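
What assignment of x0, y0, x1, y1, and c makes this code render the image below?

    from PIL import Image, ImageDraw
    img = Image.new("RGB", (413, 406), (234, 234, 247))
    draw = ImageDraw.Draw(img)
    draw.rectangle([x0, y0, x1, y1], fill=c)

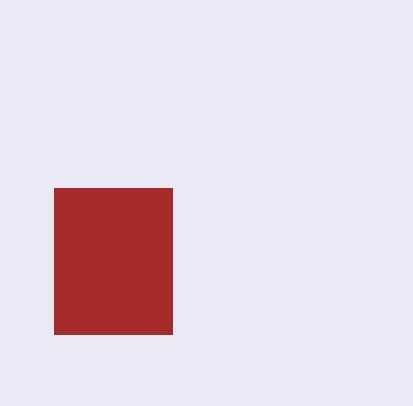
x0 = 54, y0 = 188, x1 = 172, y1 = 334, c = 'brown'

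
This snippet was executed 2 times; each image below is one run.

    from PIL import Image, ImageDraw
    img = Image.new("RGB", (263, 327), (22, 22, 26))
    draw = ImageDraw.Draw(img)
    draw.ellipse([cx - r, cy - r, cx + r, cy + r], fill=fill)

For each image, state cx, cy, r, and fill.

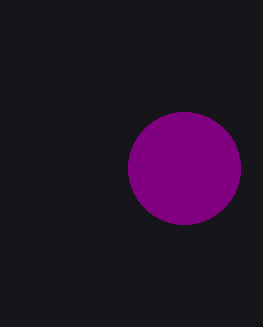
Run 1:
cx = 184
cy = 168
r = 56
fill = 'purple'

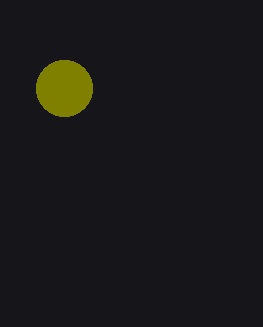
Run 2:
cx = 64; cy = 88; r = 28; fill = 'olive'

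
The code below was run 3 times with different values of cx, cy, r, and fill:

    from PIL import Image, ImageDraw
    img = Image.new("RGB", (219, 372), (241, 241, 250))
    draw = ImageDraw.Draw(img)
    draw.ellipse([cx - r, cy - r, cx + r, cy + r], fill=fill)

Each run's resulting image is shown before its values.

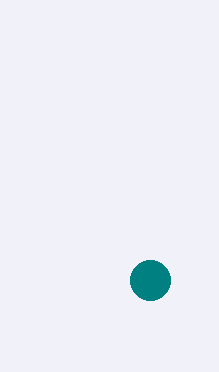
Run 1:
cx = 150, cy = 280, r = 20, fill = 'teal'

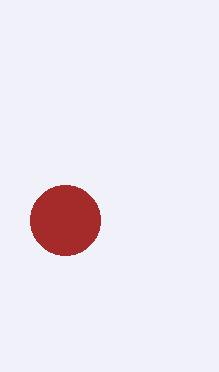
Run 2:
cx = 65, cy = 220, r = 35, fill = 'brown'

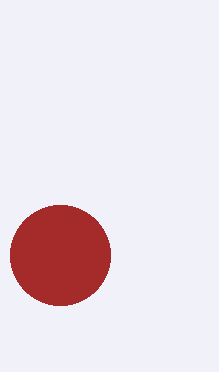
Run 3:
cx = 60; cy = 255; r = 50; fill = 'brown'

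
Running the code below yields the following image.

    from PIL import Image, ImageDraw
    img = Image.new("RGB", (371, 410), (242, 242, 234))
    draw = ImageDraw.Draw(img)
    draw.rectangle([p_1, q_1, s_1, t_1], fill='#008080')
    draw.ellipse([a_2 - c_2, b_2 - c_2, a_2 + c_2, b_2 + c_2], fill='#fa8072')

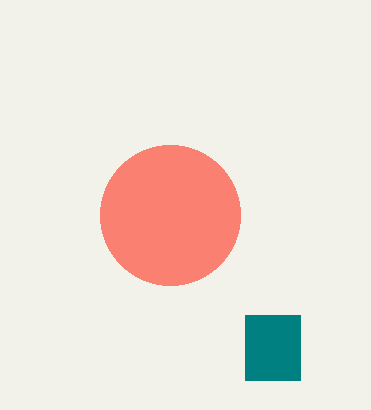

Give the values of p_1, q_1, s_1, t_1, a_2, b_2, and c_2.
p_1 = 245, q_1 = 315, s_1 = 300, t_1 = 380, a_2 = 170, b_2 = 215, c_2 = 70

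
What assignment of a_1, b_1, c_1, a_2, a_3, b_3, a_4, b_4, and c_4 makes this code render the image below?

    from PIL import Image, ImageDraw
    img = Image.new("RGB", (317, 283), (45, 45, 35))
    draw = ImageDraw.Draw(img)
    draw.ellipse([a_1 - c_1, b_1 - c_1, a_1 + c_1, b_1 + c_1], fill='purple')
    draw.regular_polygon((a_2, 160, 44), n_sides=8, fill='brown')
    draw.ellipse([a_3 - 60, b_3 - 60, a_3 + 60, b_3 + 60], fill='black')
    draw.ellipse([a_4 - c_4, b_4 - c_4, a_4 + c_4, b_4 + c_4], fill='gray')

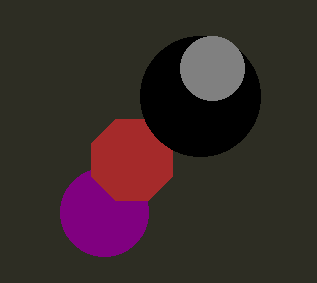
a_1 = 104
b_1 = 212
c_1 = 44
a_2 = 132
a_3 = 200
b_3 = 96
a_4 = 212
b_4 = 68
c_4 = 32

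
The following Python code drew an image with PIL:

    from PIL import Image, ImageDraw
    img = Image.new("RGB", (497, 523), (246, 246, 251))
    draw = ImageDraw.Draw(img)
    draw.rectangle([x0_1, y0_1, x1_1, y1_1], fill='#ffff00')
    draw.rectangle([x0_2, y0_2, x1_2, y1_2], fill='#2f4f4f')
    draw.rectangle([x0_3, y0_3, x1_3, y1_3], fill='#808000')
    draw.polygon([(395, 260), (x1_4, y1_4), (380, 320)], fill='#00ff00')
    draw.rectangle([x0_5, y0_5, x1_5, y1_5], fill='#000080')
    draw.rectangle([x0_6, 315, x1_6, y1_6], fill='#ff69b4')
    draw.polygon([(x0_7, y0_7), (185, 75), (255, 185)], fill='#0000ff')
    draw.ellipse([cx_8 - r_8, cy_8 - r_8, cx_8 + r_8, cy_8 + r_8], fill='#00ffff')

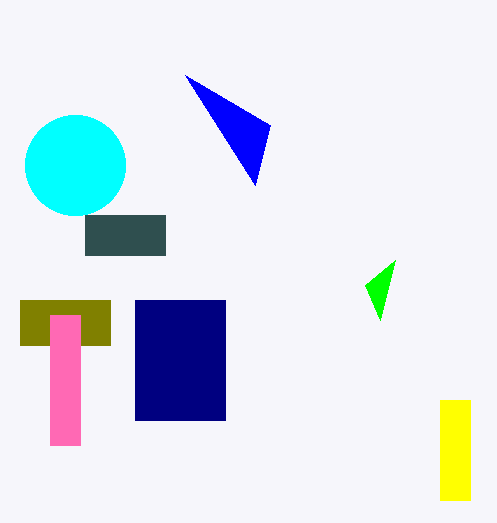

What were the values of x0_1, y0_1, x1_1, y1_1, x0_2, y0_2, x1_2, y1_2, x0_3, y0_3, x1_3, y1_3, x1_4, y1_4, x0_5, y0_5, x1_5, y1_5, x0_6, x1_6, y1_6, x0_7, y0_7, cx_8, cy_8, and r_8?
x0_1 = 440; y0_1 = 400; x1_1 = 470; y1_1 = 500; x0_2 = 85; y0_2 = 215; x1_2 = 165; y1_2 = 255; x0_3 = 20; y0_3 = 300; x1_3 = 110; y1_3 = 345; x1_4 = 365; y1_4 = 285; x0_5 = 135; y0_5 = 300; x1_5 = 225; y1_5 = 420; x0_6 = 50; x1_6 = 80; y1_6 = 445; x0_7 = 270; y0_7 = 125; cx_8 = 75; cy_8 = 165; r_8 = 50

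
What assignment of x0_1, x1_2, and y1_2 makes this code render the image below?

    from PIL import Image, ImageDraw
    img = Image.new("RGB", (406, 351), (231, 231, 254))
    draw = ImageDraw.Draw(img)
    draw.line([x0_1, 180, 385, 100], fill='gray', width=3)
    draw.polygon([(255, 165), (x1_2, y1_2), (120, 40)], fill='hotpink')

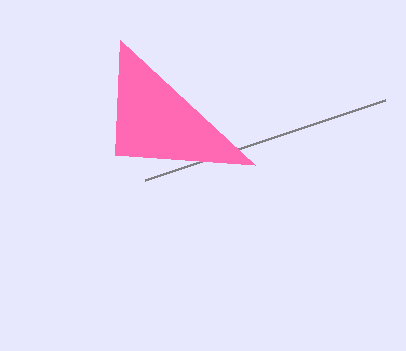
x0_1 = 145, x1_2 = 115, y1_2 = 155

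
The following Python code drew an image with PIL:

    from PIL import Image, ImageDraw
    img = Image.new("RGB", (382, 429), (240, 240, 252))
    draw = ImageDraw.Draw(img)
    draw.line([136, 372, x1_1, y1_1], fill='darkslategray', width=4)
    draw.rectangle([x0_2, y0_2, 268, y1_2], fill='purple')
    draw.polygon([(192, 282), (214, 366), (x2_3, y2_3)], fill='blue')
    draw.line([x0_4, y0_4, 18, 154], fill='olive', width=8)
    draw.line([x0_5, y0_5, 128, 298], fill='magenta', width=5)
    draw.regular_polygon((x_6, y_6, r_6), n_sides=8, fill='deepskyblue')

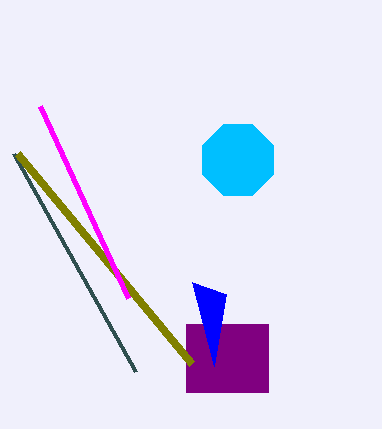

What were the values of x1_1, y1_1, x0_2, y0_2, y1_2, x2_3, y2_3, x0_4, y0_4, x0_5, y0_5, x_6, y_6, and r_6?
x1_1 = 14, y1_1 = 154, x0_2 = 186, y0_2 = 324, y1_2 = 392, x2_3 = 226, y2_3 = 294, x0_4 = 192, y0_4 = 364, x0_5 = 40, y0_5 = 106, x_6 = 238, y_6 = 160, r_6 = 38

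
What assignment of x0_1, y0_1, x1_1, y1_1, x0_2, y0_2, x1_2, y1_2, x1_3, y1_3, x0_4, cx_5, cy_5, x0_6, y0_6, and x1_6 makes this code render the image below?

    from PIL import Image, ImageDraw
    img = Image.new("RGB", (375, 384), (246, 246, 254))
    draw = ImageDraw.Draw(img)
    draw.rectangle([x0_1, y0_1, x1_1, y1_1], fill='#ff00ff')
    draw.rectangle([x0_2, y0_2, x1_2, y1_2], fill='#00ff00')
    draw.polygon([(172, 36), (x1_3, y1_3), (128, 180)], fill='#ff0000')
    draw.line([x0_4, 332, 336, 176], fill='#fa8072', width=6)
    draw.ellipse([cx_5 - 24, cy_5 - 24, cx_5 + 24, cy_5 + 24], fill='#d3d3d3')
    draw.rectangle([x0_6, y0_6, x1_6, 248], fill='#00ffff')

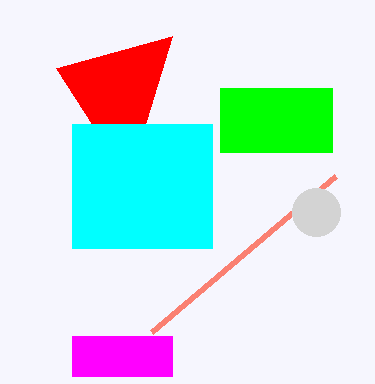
x0_1 = 72, y0_1 = 336, x1_1 = 172, y1_1 = 376, x0_2 = 220, y0_2 = 88, x1_2 = 332, y1_2 = 152, x1_3 = 56, y1_3 = 68, x0_4 = 152, cx_5 = 316, cy_5 = 212, x0_6 = 72, y0_6 = 124, x1_6 = 212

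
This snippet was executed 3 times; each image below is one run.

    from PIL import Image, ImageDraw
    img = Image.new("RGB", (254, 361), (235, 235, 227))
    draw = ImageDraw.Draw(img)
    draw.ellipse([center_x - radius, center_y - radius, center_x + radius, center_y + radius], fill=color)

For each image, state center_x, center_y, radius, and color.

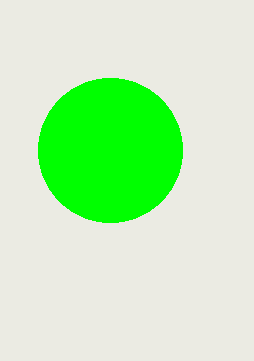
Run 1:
center_x = 110, center_y = 150, radius = 72, color = 'lime'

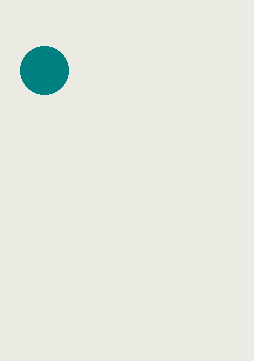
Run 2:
center_x = 44
center_y = 70
radius = 24
color = 'teal'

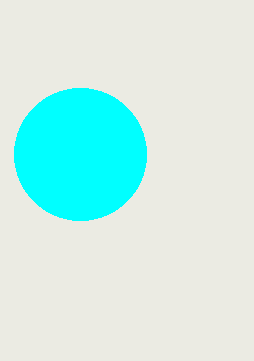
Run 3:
center_x = 80; center_y = 154; radius = 66; color = 'cyan'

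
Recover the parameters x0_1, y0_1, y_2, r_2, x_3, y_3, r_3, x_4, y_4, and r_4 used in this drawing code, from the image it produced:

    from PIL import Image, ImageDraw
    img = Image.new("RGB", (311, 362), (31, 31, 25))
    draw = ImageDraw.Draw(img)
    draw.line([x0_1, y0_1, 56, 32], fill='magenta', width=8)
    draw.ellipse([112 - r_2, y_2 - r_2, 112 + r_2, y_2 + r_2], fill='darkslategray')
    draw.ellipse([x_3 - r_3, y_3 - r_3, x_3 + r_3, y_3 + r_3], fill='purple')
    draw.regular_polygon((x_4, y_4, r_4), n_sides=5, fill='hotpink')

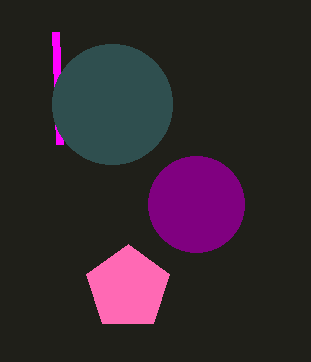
x0_1 = 60; y0_1 = 144; y_2 = 104; r_2 = 60; x_3 = 196; y_3 = 204; r_3 = 48; x_4 = 128; y_4 = 288; r_4 = 44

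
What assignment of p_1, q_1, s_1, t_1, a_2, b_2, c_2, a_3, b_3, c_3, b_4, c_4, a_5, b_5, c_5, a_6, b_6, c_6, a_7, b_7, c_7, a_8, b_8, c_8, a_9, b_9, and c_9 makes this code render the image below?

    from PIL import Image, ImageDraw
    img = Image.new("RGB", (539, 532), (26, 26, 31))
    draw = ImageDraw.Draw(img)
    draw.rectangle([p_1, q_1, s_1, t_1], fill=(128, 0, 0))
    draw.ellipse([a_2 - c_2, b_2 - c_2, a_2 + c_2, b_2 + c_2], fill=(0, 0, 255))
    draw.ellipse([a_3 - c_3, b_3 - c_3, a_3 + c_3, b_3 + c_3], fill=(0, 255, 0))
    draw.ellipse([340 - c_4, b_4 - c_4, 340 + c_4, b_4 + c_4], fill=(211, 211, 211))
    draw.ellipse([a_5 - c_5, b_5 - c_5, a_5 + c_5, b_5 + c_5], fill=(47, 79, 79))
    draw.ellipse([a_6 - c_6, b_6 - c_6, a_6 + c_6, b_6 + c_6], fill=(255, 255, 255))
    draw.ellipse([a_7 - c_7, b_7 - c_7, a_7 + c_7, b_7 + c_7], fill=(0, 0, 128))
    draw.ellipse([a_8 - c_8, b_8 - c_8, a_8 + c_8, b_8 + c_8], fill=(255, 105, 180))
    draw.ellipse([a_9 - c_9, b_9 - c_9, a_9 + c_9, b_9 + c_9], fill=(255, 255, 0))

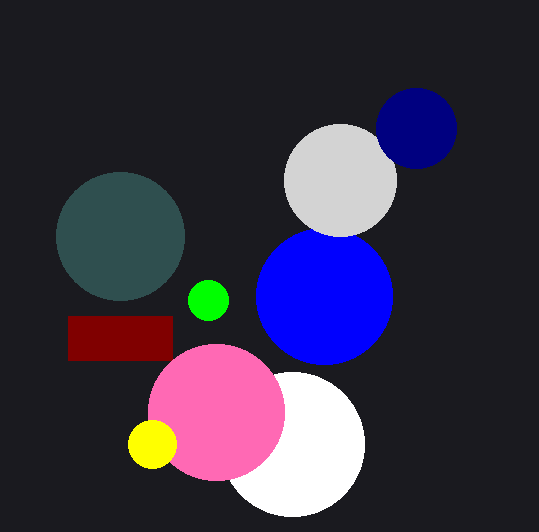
p_1 = 68, q_1 = 316, s_1 = 172, t_1 = 360, a_2 = 324, b_2 = 296, c_2 = 68, a_3 = 208, b_3 = 300, c_3 = 20, b_4 = 180, c_4 = 56, a_5 = 120, b_5 = 236, c_5 = 64, a_6 = 292, b_6 = 444, c_6 = 72, a_7 = 416, b_7 = 128, c_7 = 40, a_8 = 216, b_8 = 412, c_8 = 68, a_9 = 152, b_9 = 444, c_9 = 24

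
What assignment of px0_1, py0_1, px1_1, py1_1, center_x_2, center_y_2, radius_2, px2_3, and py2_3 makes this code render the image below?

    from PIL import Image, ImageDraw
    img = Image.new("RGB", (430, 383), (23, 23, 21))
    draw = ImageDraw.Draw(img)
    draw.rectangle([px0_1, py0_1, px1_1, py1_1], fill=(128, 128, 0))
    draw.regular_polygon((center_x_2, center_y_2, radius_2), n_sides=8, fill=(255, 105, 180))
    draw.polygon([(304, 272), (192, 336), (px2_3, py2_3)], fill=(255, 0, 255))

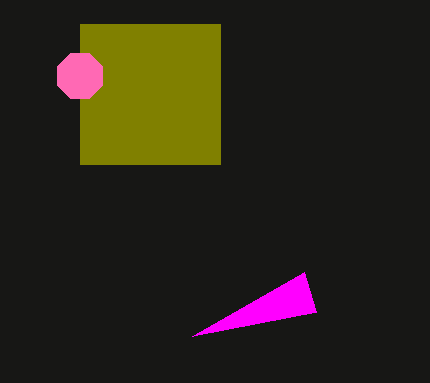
px0_1 = 80
py0_1 = 24
px1_1 = 220
py1_1 = 164
center_x_2 = 80
center_y_2 = 76
radius_2 = 24
px2_3 = 316
py2_3 = 312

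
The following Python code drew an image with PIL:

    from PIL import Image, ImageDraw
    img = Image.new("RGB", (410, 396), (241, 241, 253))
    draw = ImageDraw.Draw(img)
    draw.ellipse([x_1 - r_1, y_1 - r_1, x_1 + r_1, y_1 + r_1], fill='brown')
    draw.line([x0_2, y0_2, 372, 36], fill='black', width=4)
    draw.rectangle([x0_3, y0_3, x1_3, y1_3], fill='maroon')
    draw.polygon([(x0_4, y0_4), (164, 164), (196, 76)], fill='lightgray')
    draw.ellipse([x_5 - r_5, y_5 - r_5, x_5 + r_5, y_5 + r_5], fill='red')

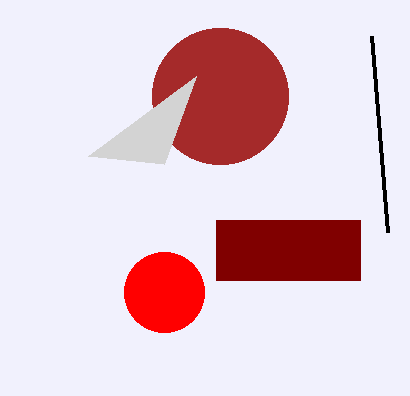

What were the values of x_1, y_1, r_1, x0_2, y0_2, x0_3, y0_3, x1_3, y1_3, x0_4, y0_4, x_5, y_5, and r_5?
x_1 = 220, y_1 = 96, r_1 = 68, x0_2 = 388, y0_2 = 232, x0_3 = 216, y0_3 = 220, x1_3 = 360, y1_3 = 280, x0_4 = 88, y0_4 = 156, x_5 = 164, y_5 = 292, r_5 = 40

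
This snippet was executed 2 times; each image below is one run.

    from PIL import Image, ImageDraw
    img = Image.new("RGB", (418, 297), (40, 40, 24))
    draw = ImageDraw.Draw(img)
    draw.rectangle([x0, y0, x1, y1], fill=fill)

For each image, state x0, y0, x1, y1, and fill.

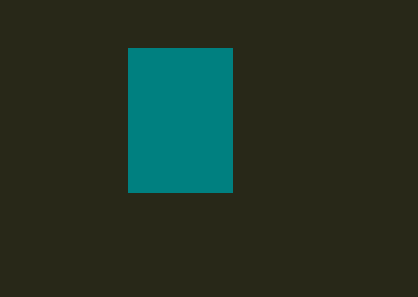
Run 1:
x0 = 128, y0 = 48, x1 = 232, y1 = 192, fill = 'teal'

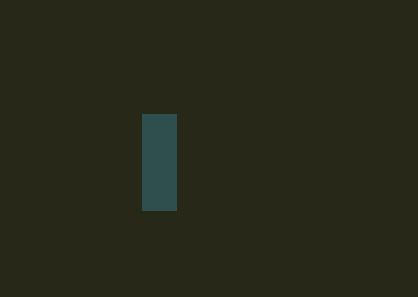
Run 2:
x0 = 142, y0 = 114, x1 = 176, y1 = 210, fill = 'darkslategray'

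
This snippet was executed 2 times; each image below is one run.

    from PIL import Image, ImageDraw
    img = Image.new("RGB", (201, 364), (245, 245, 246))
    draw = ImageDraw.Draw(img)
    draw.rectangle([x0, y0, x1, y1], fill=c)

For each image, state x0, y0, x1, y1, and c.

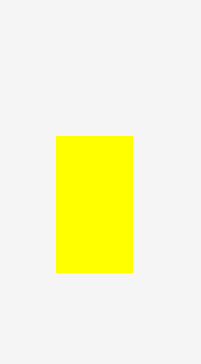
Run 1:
x0 = 56; y0 = 136; x1 = 132; y1 = 272; c = 'yellow'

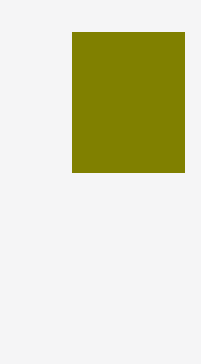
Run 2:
x0 = 72, y0 = 32, x1 = 184, y1 = 172, c = 'olive'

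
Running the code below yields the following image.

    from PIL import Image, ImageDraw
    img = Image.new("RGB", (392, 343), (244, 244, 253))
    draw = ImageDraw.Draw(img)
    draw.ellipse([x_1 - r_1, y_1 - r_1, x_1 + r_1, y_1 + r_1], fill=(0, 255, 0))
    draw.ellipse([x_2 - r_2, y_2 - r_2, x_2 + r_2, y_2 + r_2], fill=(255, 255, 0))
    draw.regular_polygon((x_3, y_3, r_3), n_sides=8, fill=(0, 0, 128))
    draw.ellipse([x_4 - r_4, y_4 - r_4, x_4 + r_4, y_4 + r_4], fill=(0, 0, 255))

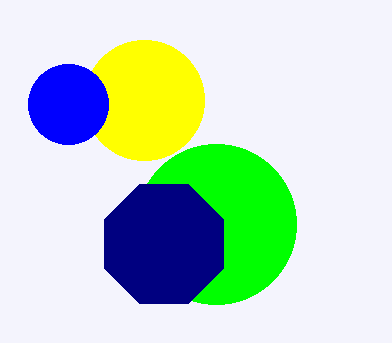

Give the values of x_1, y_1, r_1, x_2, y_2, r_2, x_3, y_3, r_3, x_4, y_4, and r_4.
x_1 = 216; y_1 = 224; r_1 = 80; x_2 = 144; y_2 = 100; r_2 = 60; x_3 = 164; y_3 = 244; r_3 = 64; x_4 = 68; y_4 = 104; r_4 = 40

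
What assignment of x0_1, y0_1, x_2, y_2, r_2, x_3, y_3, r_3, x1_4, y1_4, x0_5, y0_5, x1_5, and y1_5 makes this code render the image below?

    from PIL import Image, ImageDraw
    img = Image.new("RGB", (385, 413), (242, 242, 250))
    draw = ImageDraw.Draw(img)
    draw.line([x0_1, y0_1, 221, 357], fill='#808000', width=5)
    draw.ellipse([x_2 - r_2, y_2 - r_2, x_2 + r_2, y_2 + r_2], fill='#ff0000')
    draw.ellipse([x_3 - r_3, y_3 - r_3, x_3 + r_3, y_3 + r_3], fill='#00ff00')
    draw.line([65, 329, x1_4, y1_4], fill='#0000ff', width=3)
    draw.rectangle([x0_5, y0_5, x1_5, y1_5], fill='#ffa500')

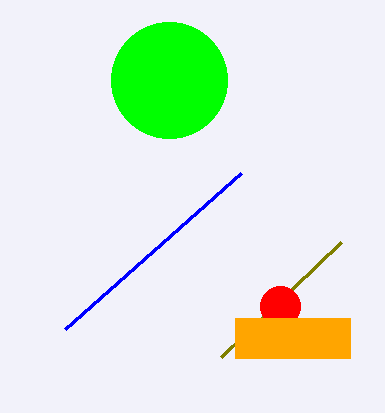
x0_1 = 341
y0_1 = 242
x_2 = 280
y_2 = 306
r_2 = 20
x_3 = 169
y_3 = 80
r_3 = 58
x1_4 = 241
y1_4 = 173
x0_5 = 235
y0_5 = 318
x1_5 = 350
y1_5 = 358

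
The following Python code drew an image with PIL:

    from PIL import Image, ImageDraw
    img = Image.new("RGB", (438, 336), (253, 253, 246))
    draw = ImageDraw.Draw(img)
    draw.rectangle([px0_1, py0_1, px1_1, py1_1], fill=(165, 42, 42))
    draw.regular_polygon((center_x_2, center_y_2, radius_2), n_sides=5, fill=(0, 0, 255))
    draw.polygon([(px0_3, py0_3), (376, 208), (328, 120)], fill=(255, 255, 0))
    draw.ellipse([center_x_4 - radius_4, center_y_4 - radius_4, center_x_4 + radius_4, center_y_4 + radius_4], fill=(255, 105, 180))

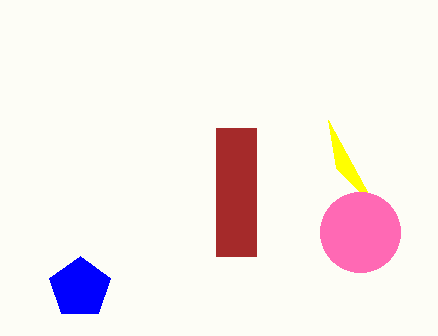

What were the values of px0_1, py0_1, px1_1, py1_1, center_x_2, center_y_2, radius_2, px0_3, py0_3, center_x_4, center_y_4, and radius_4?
px0_1 = 216, py0_1 = 128, px1_1 = 256, py1_1 = 256, center_x_2 = 80, center_y_2 = 288, radius_2 = 32, px0_3 = 336, py0_3 = 168, center_x_4 = 360, center_y_4 = 232, radius_4 = 40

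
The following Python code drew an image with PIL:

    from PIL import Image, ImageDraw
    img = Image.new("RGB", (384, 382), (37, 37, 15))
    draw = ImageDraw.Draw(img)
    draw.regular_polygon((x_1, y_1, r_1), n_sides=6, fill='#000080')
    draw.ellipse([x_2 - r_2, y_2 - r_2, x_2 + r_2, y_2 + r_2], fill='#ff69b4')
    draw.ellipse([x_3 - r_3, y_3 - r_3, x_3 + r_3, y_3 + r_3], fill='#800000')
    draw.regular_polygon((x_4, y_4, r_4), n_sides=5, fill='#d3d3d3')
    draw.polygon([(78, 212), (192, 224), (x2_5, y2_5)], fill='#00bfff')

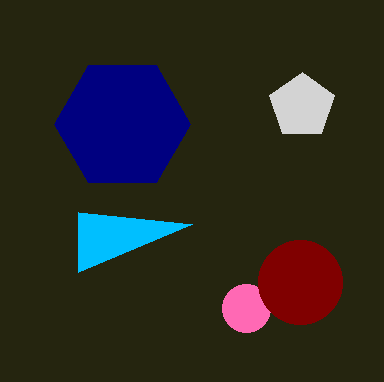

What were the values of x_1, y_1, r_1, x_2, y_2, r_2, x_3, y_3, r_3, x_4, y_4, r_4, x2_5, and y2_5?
x_1 = 122, y_1 = 124, r_1 = 68, x_2 = 246, y_2 = 308, r_2 = 24, x_3 = 300, y_3 = 282, r_3 = 42, x_4 = 302, y_4 = 106, r_4 = 34, x2_5 = 78, y2_5 = 272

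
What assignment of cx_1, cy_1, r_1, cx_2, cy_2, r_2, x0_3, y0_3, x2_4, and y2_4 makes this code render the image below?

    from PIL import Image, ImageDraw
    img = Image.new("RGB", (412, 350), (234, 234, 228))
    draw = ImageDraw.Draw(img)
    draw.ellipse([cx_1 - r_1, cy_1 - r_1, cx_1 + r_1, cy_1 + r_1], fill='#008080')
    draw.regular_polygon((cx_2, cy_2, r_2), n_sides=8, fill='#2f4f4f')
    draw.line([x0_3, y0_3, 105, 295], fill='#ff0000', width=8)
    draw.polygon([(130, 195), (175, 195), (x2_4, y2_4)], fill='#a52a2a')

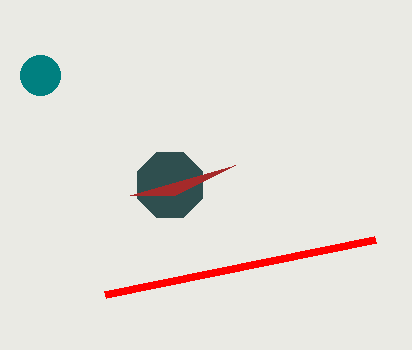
cx_1 = 40; cy_1 = 75; r_1 = 20; cx_2 = 170; cy_2 = 185; r_2 = 35; x0_3 = 375; y0_3 = 240; x2_4 = 235; y2_4 = 165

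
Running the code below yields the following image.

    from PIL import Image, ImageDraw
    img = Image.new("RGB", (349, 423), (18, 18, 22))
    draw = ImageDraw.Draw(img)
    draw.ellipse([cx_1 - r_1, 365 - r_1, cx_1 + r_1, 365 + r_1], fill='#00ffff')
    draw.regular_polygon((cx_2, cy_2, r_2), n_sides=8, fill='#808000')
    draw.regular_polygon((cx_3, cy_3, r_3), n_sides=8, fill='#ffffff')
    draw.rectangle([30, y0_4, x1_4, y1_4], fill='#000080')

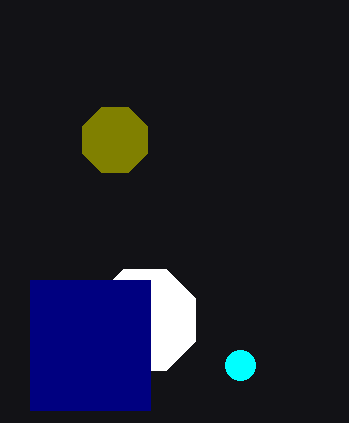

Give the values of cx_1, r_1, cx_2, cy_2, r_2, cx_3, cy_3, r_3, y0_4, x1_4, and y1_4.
cx_1 = 240, r_1 = 15, cx_2 = 115, cy_2 = 140, r_2 = 35, cx_3 = 145, cy_3 = 320, r_3 = 55, y0_4 = 280, x1_4 = 150, y1_4 = 410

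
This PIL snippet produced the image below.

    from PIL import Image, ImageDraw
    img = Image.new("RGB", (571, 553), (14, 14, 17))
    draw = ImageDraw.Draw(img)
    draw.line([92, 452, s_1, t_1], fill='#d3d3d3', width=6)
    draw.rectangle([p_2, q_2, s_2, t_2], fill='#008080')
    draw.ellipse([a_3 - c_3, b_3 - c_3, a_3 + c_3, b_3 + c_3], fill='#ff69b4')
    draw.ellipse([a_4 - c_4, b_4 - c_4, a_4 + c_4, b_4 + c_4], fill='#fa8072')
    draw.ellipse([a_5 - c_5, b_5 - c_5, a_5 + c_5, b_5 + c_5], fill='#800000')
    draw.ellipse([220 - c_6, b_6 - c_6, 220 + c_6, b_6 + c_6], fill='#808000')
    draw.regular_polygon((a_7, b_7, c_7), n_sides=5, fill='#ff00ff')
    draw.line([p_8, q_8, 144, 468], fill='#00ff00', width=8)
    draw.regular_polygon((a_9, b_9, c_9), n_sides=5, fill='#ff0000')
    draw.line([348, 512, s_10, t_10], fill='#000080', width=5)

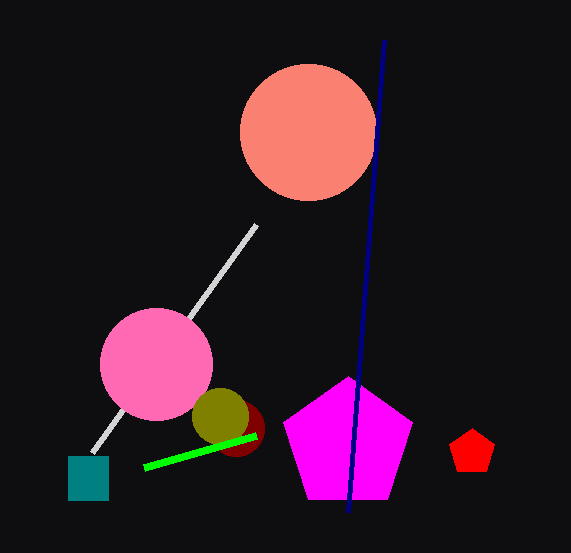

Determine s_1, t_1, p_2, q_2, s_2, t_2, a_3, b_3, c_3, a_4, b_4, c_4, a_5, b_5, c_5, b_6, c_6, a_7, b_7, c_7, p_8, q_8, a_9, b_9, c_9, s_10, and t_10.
s_1 = 256
t_1 = 224
p_2 = 68
q_2 = 456
s_2 = 108
t_2 = 500
a_3 = 156
b_3 = 364
c_3 = 56
a_4 = 308
b_4 = 132
c_4 = 68
a_5 = 236
b_5 = 428
c_5 = 28
b_6 = 416
c_6 = 28
a_7 = 348
b_7 = 444
c_7 = 68
p_8 = 256
q_8 = 436
a_9 = 472
b_9 = 452
c_9 = 24
s_10 = 384
t_10 = 40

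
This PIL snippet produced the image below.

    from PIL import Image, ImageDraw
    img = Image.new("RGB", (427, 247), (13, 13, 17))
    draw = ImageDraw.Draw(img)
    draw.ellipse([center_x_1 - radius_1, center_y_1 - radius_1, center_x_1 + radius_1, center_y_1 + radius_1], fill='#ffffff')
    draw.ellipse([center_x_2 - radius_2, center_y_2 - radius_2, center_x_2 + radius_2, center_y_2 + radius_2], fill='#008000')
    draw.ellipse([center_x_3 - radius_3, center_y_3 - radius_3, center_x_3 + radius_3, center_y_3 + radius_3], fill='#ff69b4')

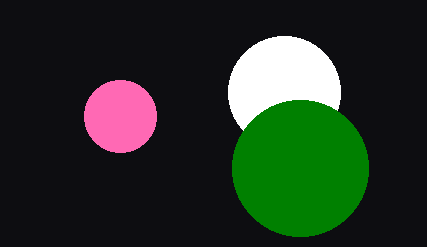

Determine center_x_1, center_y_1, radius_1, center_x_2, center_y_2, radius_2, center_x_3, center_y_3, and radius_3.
center_x_1 = 284
center_y_1 = 92
radius_1 = 56
center_x_2 = 300
center_y_2 = 168
radius_2 = 68
center_x_3 = 120
center_y_3 = 116
radius_3 = 36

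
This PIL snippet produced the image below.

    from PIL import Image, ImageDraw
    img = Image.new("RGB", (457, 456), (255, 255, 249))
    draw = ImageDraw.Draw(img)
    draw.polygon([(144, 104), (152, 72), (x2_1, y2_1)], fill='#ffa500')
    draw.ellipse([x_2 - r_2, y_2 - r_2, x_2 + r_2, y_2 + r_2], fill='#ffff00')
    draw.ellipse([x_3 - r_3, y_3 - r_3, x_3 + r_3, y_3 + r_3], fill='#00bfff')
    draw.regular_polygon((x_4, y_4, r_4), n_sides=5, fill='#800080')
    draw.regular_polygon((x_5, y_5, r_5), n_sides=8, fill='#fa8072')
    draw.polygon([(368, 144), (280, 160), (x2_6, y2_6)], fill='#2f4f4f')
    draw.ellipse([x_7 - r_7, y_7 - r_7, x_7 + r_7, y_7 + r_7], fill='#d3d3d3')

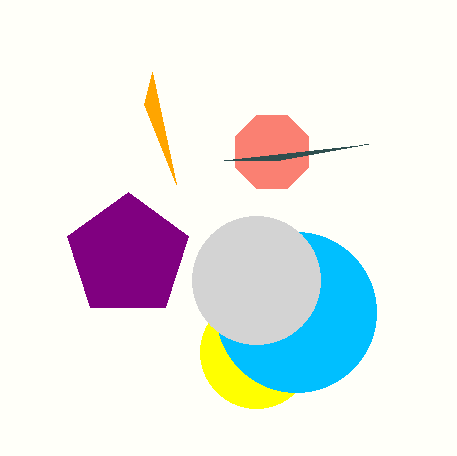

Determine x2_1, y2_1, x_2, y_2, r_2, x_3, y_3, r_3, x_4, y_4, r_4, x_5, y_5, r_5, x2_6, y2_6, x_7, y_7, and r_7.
x2_1 = 176, y2_1 = 184, x_2 = 256, y_2 = 352, r_2 = 56, x_3 = 296, y_3 = 312, r_3 = 80, x_4 = 128, y_4 = 256, r_4 = 64, x_5 = 272, y_5 = 152, r_5 = 40, x2_6 = 224, y2_6 = 160, x_7 = 256, y_7 = 280, r_7 = 64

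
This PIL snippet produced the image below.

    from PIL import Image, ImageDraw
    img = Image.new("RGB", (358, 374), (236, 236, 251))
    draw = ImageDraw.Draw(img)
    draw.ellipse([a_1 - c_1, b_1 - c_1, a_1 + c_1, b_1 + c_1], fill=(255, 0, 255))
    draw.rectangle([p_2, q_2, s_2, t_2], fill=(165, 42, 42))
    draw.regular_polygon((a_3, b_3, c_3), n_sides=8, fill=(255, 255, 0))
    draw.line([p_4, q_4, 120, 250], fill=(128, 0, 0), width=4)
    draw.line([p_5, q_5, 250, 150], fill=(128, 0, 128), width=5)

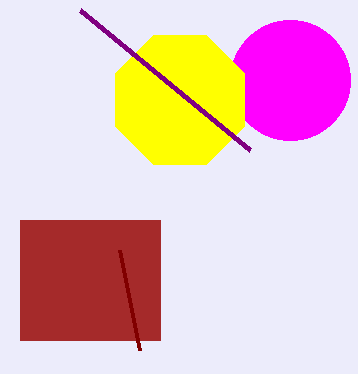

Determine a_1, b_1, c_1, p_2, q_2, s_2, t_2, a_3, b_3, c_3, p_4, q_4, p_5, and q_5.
a_1 = 290
b_1 = 80
c_1 = 60
p_2 = 20
q_2 = 220
s_2 = 160
t_2 = 340
a_3 = 180
b_3 = 100
c_3 = 70
p_4 = 140
q_4 = 350
p_5 = 80
q_5 = 10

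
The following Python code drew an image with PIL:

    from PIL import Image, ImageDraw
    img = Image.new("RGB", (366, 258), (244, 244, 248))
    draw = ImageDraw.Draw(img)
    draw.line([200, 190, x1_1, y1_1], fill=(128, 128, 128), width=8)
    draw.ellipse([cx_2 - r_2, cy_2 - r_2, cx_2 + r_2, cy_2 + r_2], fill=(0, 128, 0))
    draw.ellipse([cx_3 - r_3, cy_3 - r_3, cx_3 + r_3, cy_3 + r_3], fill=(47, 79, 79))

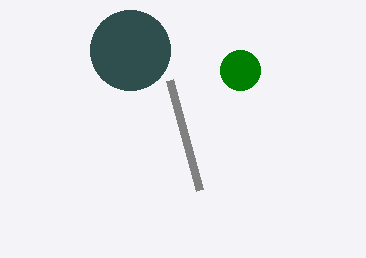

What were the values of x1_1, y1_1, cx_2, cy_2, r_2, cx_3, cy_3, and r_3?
x1_1 = 170
y1_1 = 80
cx_2 = 240
cy_2 = 70
r_2 = 20
cx_3 = 130
cy_3 = 50
r_3 = 40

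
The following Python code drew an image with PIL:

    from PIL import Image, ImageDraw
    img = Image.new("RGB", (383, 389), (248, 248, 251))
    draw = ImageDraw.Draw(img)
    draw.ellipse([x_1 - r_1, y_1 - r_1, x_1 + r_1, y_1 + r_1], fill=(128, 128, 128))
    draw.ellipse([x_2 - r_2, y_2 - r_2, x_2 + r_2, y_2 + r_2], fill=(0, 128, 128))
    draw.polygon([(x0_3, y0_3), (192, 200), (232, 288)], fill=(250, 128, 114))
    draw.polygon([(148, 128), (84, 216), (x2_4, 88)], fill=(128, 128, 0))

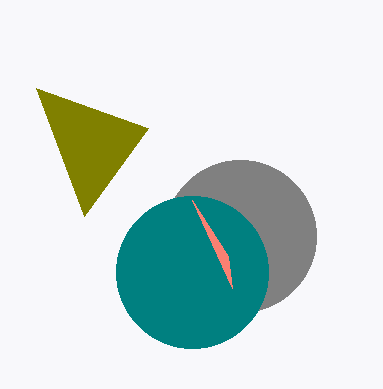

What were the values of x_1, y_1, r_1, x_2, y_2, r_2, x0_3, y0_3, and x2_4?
x_1 = 240, y_1 = 236, r_1 = 76, x_2 = 192, y_2 = 272, r_2 = 76, x0_3 = 228, y0_3 = 256, x2_4 = 36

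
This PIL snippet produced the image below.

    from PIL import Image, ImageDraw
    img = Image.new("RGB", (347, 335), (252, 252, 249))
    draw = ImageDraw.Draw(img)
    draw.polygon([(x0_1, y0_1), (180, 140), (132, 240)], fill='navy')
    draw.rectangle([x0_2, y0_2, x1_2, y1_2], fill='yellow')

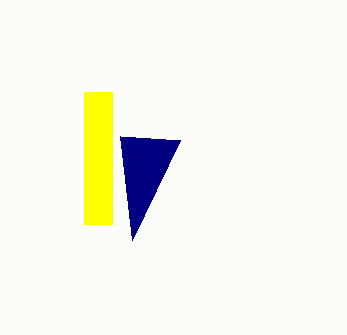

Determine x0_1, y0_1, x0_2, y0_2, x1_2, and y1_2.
x0_1 = 120, y0_1 = 136, x0_2 = 84, y0_2 = 92, x1_2 = 112, y1_2 = 224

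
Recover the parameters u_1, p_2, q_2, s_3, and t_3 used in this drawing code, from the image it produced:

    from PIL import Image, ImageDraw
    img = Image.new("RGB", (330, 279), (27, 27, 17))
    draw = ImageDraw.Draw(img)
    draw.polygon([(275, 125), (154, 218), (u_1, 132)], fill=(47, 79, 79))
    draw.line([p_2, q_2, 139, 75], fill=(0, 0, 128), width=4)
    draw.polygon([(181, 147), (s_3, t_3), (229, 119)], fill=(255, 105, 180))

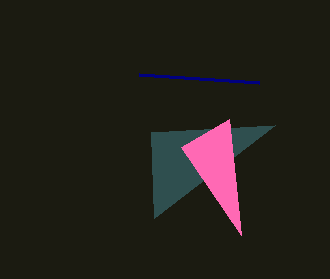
u_1 = 151, p_2 = 259, q_2 = 83, s_3 = 241, t_3 = 235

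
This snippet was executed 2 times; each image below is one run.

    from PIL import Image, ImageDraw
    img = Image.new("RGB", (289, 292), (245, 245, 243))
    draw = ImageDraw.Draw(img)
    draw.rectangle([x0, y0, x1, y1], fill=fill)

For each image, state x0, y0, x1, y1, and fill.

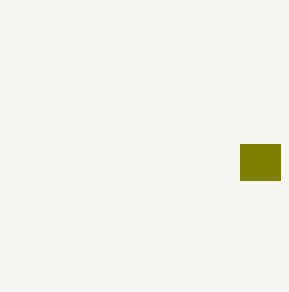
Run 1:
x0 = 240
y0 = 144
x1 = 280
y1 = 180
fill = 'olive'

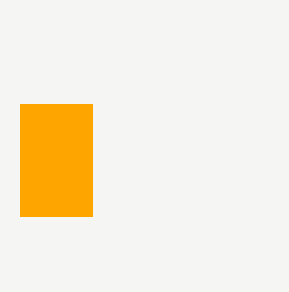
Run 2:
x0 = 20; y0 = 104; x1 = 92; y1 = 216; fill = 'orange'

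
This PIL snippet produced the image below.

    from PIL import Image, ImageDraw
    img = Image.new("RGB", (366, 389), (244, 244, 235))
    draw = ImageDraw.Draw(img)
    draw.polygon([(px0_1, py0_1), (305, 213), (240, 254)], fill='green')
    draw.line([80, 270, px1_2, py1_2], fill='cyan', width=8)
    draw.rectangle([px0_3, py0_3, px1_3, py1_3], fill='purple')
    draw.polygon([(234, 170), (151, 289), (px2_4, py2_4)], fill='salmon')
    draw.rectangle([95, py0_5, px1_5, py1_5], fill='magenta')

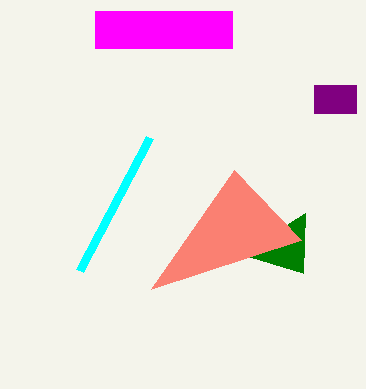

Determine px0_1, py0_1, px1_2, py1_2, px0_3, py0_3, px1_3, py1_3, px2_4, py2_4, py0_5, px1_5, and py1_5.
px0_1 = 303
py0_1 = 273
px1_2 = 150
py1_2 = 137
px0_3 = 314
py0_3 = 85
px1_3 = 356
py1_3 = 113
px2_4 = 301
py2_4 = 240
py0_5 = 11
px1_5 = 232
py1_5 = 48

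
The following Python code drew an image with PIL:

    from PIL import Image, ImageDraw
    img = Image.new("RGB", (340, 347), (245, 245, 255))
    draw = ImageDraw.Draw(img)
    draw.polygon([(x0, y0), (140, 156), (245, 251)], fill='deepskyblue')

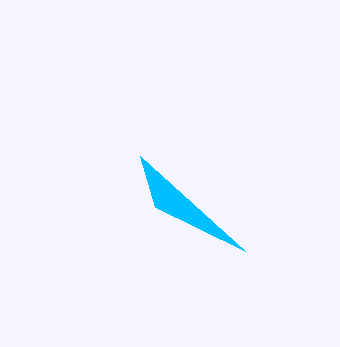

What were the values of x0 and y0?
x0 = 155
y0 = 207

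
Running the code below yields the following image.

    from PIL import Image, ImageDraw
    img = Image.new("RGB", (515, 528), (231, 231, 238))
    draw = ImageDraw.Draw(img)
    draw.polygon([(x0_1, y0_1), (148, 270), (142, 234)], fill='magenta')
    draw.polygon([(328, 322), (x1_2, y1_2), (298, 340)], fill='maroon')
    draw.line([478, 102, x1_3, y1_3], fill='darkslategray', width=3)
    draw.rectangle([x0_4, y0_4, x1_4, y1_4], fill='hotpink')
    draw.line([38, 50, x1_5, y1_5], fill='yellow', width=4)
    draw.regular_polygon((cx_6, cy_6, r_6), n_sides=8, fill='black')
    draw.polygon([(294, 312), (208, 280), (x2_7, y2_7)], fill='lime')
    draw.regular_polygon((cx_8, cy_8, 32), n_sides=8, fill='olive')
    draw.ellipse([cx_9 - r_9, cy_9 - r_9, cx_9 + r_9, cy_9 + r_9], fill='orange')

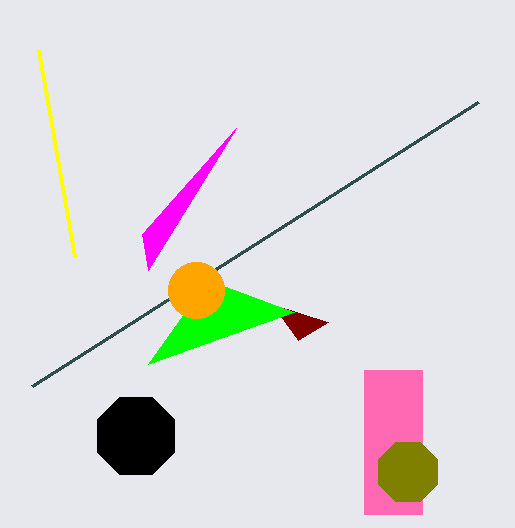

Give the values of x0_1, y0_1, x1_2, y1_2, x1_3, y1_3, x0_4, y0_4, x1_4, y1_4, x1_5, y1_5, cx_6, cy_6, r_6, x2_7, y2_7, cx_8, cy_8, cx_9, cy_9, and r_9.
x0_1 = 236; y0_1 = 128; x1_2 = 272; y1_2 = 304; x1_3 = 32; y1_3 = 386; x0_4 = 364; y0_4 = 370; x1_4 = 422; y1_4 = 514; x1_5 = 74; y1_5 = 256; cx_6 = 136; cy_6 = 436; r_6 = 42; x2_7 = 148; y2_7 = 364; cx_8 = 408; cy_8 = 472; cx_9 = 196; cy_9 = 290; r_9 = 28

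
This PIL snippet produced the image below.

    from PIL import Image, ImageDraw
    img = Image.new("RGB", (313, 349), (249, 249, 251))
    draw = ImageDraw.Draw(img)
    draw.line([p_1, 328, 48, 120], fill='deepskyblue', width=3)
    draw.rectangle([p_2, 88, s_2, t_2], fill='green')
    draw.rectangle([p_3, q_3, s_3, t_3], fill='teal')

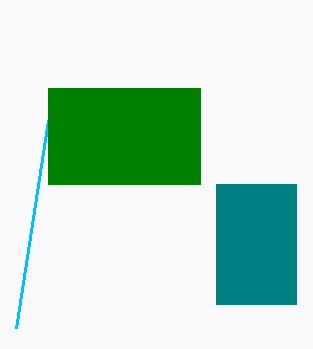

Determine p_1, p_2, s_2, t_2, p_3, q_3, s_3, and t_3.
p_1 = 16, p_2 = 48, s_2 = 200, t_2 = 184, p_3 = 216, q_3 = 184, s_3 = 296, t_3 = 304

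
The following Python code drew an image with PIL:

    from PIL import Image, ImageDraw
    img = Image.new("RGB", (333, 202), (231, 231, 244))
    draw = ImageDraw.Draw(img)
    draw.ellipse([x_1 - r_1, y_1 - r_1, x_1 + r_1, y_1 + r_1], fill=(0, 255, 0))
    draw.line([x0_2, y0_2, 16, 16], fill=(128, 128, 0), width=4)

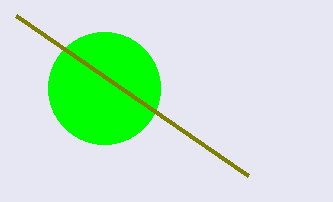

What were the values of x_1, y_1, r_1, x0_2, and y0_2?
x_1 = 104
y_1 = 88
r_1 = 56
x0_2 = 248
y0_2 = 176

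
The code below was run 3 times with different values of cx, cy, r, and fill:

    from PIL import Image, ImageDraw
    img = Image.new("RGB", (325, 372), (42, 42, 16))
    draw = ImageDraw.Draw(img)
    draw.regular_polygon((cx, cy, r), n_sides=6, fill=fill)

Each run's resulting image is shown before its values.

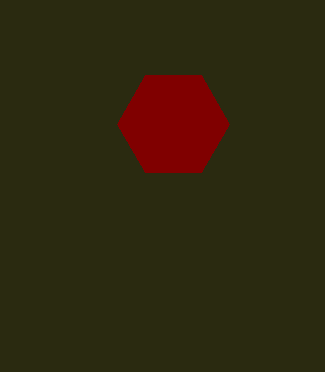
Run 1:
cx = 173; cy = 124; r = 56; fill = 'maroon'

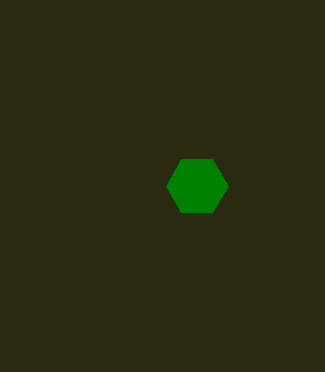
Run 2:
cx = 197
cy = 186
r = 31
fill = 'green'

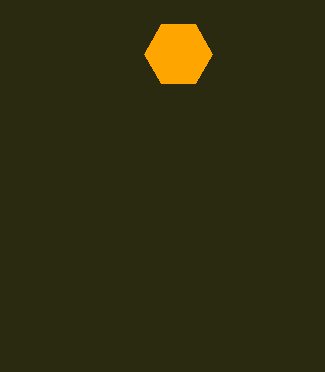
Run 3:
cx = 178
cy = 54
r = 34
fill = 'orange'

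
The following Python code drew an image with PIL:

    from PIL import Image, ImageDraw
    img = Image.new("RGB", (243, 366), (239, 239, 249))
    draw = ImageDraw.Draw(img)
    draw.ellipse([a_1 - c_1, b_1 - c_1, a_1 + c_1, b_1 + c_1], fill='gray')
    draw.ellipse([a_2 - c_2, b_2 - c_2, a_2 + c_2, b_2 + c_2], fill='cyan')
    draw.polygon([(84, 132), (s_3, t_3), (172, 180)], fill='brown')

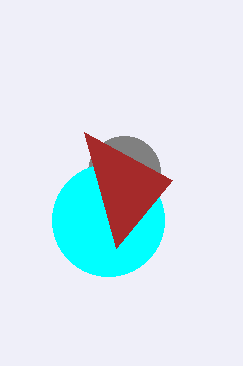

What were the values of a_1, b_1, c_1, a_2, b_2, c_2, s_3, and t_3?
a_1 = 124; b_1 = 172; c_1 = 36; a_2 = 108; b_2 = 220; c_2 = 56; s_3 = 116; t_3 = 248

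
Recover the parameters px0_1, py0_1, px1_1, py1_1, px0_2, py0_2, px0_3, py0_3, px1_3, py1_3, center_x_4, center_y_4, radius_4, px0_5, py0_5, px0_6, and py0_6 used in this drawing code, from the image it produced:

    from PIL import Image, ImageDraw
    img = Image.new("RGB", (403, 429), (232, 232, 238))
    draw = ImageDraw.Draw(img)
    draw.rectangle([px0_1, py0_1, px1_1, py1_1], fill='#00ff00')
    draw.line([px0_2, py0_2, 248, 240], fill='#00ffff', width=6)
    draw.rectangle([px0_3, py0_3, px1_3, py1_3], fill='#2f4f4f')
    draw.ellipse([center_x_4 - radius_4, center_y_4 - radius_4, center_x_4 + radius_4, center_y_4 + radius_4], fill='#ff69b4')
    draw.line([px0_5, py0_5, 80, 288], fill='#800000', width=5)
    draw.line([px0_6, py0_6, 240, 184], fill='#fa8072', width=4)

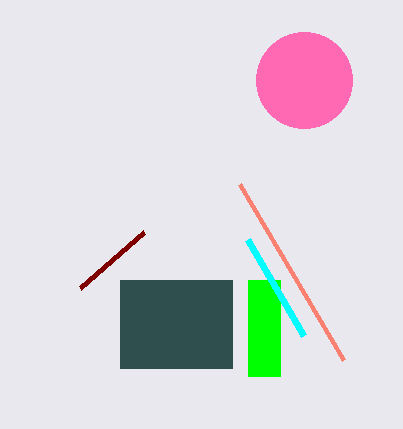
px0_1 = 248; py0_1 = 280; px1_1 = 280; py1_1 = 376; px0_2 = 304; py0_2 = 336; px0_3 = 120; py0_3 = 280; px1_3 = 232; py1_3 = 368; center_x_4 = 304; center_y_4 = 80; radius_4 = 48; px0_5 = 144; py0_5 = 232; px0_6 = 344; py0_6 = 360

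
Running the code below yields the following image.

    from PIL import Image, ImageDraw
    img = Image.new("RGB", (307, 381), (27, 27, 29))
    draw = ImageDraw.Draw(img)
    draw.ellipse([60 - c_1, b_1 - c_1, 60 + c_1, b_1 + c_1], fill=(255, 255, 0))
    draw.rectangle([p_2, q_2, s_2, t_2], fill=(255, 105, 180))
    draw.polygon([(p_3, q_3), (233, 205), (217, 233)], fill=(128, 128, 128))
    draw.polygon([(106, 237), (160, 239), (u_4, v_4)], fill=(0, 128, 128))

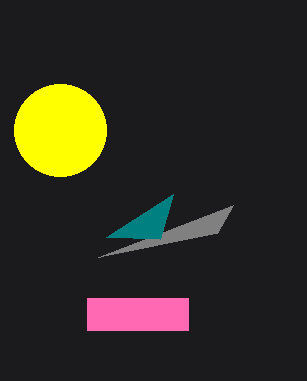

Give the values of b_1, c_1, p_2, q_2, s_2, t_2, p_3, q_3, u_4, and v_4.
b_1 = 130
c_1 = 46
p_2 = 87
q_2 = 298
s_2 = 188
t_2 = 330
p_3 = 98
q_3 = 257
u_4 = 173
v_4 = 194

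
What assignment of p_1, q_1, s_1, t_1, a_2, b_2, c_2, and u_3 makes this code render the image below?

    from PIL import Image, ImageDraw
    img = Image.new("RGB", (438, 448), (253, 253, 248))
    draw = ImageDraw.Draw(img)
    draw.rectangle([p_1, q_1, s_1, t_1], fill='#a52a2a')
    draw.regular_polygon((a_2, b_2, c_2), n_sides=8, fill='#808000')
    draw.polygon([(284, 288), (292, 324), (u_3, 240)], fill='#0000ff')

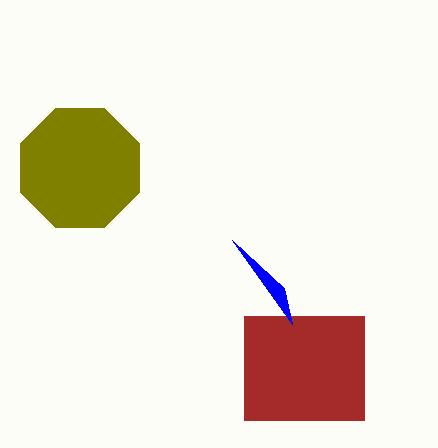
p_1 = 244
q_1 = 316
s_1 = 364
t_1 = 420
a_2 = 80
b_2 = 168
c_2 = 64
u_3 = 232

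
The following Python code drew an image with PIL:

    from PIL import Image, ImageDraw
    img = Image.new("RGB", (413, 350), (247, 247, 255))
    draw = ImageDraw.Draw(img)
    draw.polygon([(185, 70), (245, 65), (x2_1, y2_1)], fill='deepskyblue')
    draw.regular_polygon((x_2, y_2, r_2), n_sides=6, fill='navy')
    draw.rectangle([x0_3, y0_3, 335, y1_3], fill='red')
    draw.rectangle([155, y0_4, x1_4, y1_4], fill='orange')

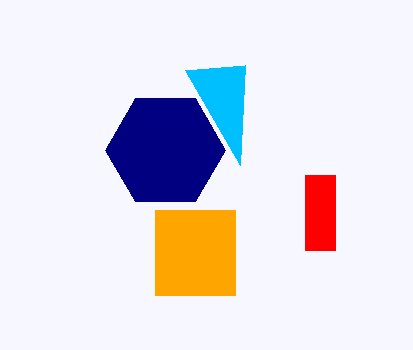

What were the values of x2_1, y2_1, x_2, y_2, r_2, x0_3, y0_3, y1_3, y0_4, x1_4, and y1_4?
x2_1 = 240; y2_1 = 165; x_2 = 165; y_2 = 150; r_2 = 60; x0_3 = 305; y0_3 = 175; y1_3 = 250; y0_4 = 210; x1_4 = 235; y1_4 = 295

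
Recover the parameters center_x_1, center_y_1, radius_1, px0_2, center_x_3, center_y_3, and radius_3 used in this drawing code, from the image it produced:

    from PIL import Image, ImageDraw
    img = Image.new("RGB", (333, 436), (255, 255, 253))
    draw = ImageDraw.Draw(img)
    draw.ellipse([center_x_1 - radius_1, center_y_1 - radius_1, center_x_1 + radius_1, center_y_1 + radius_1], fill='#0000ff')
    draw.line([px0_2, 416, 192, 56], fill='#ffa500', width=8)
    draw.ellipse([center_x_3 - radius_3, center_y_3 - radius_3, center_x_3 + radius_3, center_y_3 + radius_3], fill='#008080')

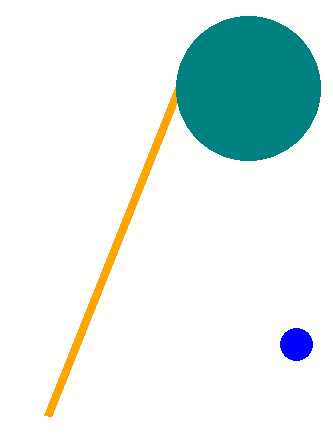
center_x_1 = 296; center_y_1 = 344; radius_1 = 16; px0_2 = 48; center_x_3 = 248; center_y_3 = 88; radius_3 = 72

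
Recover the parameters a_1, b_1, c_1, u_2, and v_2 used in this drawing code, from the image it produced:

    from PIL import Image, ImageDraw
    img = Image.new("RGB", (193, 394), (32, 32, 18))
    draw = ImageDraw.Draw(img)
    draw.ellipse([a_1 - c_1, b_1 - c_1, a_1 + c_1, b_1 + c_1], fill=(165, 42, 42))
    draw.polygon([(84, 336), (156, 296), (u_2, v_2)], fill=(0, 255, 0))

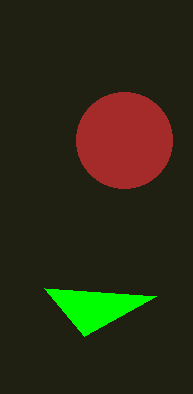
a_1 = 124; b_1 = 140; c_1 = 48; u_2 = 44; v_2 = 288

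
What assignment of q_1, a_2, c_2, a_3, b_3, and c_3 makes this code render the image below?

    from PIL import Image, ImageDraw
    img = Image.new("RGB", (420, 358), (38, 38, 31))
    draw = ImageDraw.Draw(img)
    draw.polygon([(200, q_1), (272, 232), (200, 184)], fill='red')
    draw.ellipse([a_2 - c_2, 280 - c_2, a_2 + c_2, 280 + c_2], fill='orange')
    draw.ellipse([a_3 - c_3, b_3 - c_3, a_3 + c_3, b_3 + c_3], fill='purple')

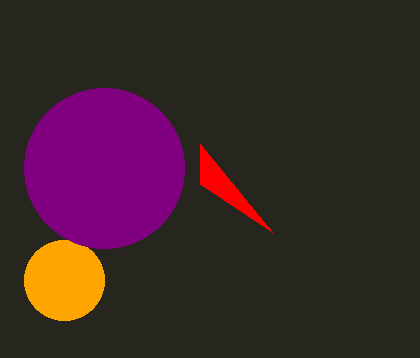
q_1 = 144; a_2 = 64; c_2 = 40; a_3 = 104; b_3 = 168; c_3 = 80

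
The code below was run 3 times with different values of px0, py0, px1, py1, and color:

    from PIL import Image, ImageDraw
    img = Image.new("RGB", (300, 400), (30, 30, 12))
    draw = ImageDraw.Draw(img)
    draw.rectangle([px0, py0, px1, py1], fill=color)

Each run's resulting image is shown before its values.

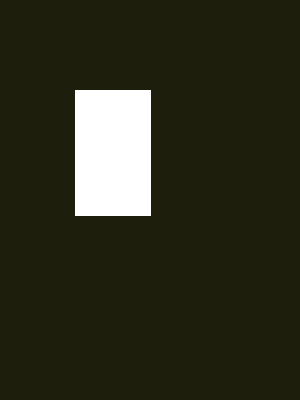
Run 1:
px0 = 75, py0 = 90, px1 = 150, py1 = 215, color = 'white'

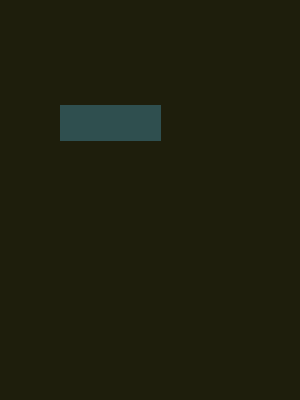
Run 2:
px0 = 60; py0 = 105; px1 = 160; py1 = 140; color = 'darkslategray'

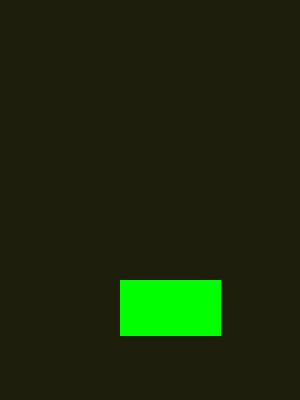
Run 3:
px0 = 120; py0 = 280; px1 = 220; py1 = 335; color = 'lime'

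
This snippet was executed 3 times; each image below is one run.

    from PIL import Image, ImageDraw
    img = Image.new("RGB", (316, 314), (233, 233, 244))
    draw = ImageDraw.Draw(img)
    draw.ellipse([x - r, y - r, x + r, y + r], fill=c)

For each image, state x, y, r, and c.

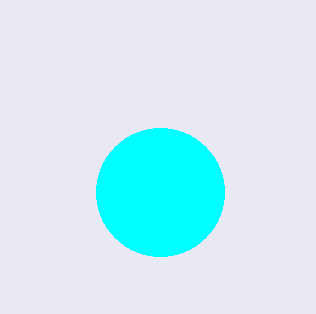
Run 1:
x = 160; y = 192; r = 64; c = 'cyan'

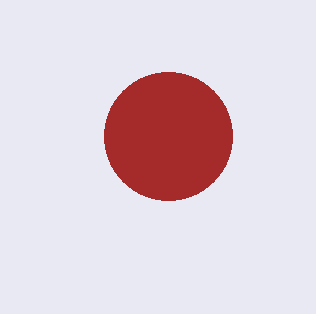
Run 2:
x = 168, y = 136, r = 64, c = 'brown'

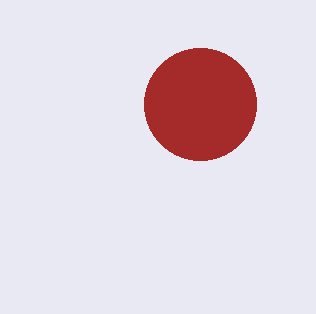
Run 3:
x = 200; y = 104; r = 56; c = 'brown'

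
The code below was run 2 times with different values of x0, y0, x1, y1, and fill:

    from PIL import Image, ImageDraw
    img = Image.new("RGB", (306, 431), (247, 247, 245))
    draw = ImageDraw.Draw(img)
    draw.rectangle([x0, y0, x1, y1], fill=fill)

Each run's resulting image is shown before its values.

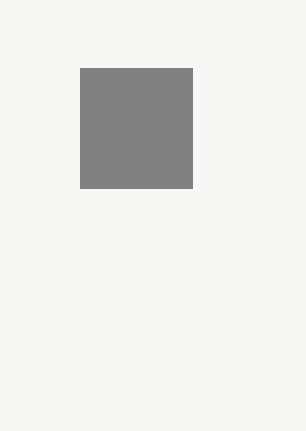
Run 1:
x0 = 80; y0 = 68; x1 = 192; y1 = 188; fill = 'gray'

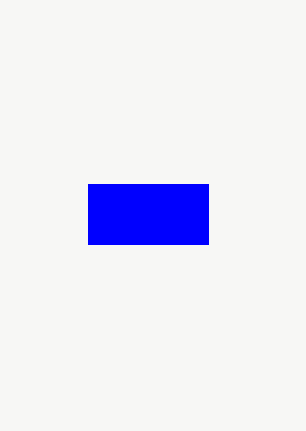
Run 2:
x0 = 88, y0 = 184, x1 = 208, y1 = 244, fill = 'blue'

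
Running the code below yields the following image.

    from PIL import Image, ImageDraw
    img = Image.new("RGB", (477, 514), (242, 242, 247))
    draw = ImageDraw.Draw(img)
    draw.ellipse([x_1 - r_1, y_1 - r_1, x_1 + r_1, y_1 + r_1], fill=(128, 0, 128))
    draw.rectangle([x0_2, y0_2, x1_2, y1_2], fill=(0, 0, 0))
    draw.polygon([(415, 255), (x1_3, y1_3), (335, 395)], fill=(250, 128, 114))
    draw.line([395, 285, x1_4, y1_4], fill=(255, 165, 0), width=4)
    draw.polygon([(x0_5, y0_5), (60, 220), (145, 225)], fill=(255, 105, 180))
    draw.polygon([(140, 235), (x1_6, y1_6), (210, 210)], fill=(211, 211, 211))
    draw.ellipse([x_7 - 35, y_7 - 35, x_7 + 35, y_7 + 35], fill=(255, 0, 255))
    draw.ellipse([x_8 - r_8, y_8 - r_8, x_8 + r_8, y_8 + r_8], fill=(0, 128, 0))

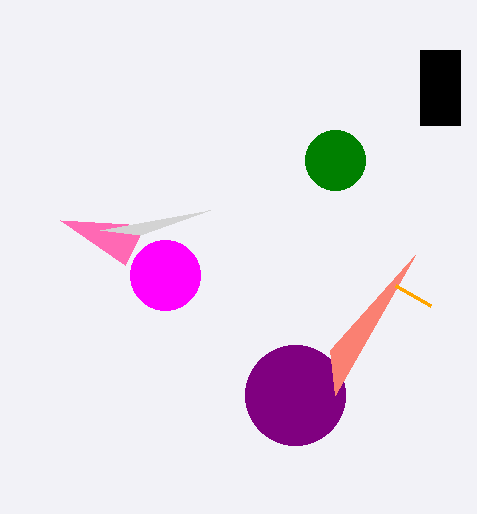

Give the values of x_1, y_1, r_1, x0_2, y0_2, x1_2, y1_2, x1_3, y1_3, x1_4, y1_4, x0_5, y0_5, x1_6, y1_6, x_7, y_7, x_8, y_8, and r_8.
x_1 = 295, y_1 = 395, r_1 = 50, x0_2 = 420, y0_2 = 50, x1_2 = 460, y1_2 = 125, x1_3 = 330, y1_3 = 350, x1_4 = 430, y1_4 = 305, x0_5 = 125, y0_5 = 265, x1_6 = 100, y1_6 = 230, x_7 = 165, y_7 = 275, x_8 = 335, y_8 = 160, r_8 = 30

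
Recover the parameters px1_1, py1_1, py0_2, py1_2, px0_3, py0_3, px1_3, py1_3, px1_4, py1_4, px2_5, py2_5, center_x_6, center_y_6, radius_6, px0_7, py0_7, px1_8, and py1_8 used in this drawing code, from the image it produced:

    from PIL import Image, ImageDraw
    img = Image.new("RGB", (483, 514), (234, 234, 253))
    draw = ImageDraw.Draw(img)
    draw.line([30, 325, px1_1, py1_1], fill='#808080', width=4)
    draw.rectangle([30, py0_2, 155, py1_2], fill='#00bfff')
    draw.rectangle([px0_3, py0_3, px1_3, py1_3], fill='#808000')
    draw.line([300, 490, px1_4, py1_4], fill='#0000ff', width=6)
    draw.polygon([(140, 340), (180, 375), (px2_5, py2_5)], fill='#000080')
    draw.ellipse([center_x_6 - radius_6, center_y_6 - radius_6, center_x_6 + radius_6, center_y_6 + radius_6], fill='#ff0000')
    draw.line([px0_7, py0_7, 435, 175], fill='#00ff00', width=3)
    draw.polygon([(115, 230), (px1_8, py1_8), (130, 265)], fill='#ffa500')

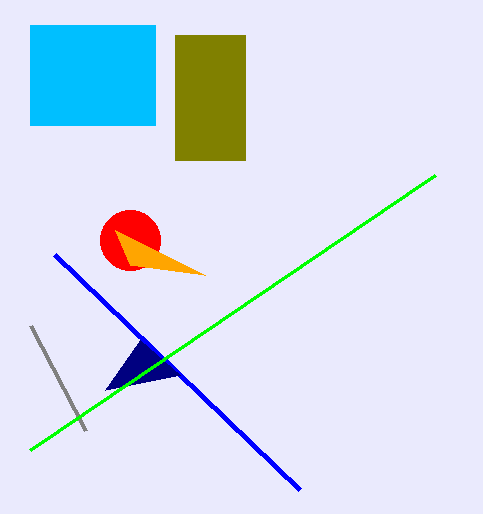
px1_1 = 85; py1_1 = 430; py0_2 = 25; py1_2 = 125; px0_3 = 175; py0_3 = 35; px1_3 = 245; py1_3 = 160; px1_4 = 55; py1_4 = 255; px2_5 = 105; py2_5 = 390; center_x_6 = 130; center_y_6 = 240; radius_6 = 30; px0_7 = 30; py0_7 = 450; px1_8 = 205; py1_8 = 275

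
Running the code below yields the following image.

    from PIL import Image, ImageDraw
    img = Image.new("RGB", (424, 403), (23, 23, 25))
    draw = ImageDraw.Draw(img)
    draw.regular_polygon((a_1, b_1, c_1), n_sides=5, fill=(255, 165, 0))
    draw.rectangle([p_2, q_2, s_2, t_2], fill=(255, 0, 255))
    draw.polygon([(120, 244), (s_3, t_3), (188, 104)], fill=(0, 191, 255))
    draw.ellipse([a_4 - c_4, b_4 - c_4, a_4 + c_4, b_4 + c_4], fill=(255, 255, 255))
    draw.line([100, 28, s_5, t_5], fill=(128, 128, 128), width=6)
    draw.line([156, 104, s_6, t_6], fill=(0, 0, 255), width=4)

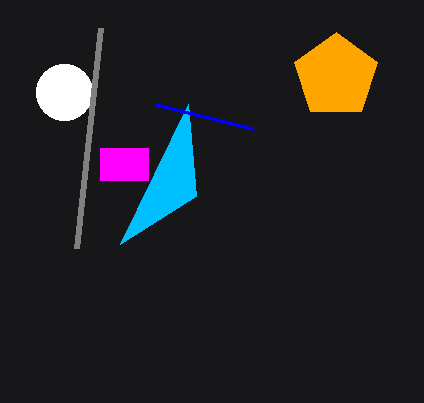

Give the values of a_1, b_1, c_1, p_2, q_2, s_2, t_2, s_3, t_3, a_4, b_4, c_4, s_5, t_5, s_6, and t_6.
a_1 = 336, b_1 = 76, c_1 = 44, p_2 = 100, q_2 = 148, s_2 = 148, t_2 = 180, s_3 = 196, t_3 = 196, a_4 = 64, b_4 = 92, c_4 = 28, s_5 = 76, t_5 = 248, s_6 = 252, t_6 = 128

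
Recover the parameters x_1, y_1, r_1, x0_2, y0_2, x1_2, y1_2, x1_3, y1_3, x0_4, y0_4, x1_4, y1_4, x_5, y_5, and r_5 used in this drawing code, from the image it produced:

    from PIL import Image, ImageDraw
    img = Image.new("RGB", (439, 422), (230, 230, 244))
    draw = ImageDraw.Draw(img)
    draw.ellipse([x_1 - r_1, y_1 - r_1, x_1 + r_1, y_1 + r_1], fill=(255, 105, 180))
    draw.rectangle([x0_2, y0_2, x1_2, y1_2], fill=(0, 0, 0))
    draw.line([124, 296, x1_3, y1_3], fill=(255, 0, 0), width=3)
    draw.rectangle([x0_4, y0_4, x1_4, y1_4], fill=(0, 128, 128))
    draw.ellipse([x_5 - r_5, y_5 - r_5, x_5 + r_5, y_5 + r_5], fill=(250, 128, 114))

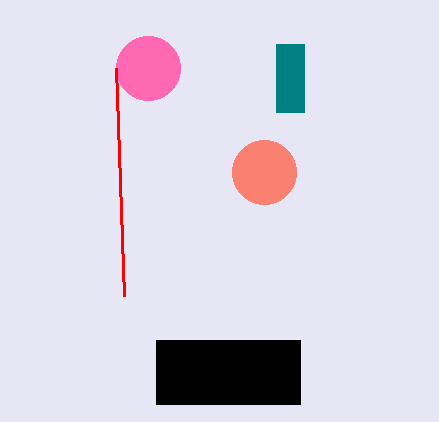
x_1 = 148, y_1 = 68, r_1 = 32, x0_2 = 156, y0_2 = 340, x1_2 = 300, y1_2 = 404, x1_3 = 116, y1_3 = 68, x0_4 = 276, y0_4 = 44, x1_4 = 304, y1_4 = 112, x_5 = 264, y_5 = 172, r_5 = 32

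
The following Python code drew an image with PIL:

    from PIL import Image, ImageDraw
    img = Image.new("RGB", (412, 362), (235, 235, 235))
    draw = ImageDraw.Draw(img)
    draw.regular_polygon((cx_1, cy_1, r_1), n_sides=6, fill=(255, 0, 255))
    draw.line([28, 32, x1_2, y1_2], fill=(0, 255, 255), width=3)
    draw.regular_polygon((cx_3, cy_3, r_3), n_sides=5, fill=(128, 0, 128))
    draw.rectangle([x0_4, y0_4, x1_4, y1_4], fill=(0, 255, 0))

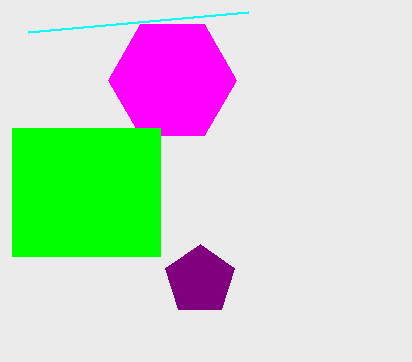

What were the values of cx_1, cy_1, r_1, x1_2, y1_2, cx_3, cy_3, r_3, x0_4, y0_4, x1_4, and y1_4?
cx_1 = 172; cy_1 = 80; r_1 = 64; x1_2 = 248; y1_2 = 12; cx_3 = 200; cy_3 = 280; r_3 = 36; x0_4 = 12; y0_4 = 128; x1_4 = 160; y1_4 = 256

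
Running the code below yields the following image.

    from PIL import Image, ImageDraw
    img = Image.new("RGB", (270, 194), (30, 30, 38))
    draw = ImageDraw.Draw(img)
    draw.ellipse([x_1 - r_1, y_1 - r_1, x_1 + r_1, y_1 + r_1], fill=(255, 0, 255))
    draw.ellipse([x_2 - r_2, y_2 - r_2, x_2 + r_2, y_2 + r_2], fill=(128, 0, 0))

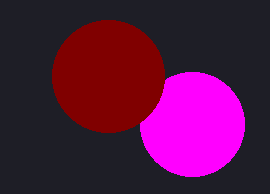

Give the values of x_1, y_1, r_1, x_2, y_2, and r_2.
x_1 = 192; y_1 = 124; r_1 = 52; x_2 = 108; y_2 = 76; r_2 = 56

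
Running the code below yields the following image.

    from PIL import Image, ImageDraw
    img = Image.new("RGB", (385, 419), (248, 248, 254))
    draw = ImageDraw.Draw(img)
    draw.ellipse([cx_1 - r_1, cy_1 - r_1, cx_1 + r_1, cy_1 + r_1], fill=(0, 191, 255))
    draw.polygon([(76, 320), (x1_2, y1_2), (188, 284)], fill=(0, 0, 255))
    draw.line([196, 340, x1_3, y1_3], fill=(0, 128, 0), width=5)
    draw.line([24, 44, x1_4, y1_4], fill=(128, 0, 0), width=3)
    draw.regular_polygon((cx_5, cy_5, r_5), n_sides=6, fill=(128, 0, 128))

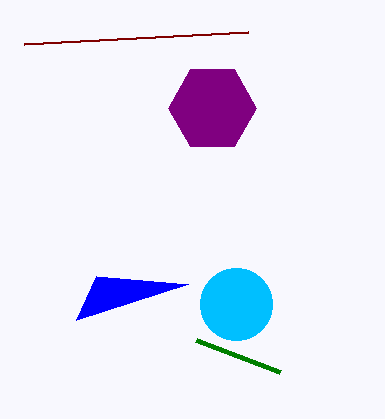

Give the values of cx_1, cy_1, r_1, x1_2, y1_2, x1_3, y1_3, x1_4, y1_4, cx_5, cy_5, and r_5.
cx_1 = 236
cy_1 = 304
r_1 = 36
x1_2 = 96
y1_2 = 276
x1_3 = 280
y1_3 = 372
x1_4 = 248
y1_4 = 32
cx_5 = 212
cy_5 = 108
r_5 = 44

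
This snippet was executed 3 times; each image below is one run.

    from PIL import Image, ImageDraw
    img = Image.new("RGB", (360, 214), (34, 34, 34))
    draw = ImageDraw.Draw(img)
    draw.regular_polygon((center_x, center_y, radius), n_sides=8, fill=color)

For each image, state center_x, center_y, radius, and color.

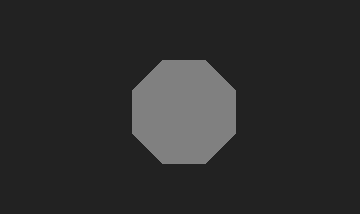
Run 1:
center_x = 184
center_y = 112
radius = 56
color = 'gray'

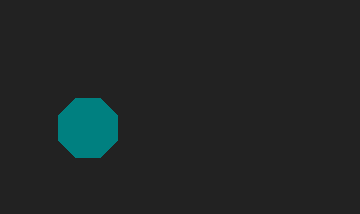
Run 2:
center_x = 88, center_y = 128, radius = 32, color = 'teal'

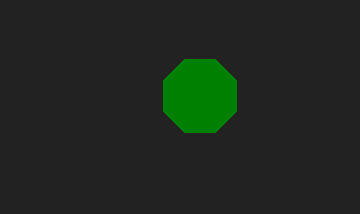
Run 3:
center_x = 200
center_y = 96
radius = 40
color = 'green'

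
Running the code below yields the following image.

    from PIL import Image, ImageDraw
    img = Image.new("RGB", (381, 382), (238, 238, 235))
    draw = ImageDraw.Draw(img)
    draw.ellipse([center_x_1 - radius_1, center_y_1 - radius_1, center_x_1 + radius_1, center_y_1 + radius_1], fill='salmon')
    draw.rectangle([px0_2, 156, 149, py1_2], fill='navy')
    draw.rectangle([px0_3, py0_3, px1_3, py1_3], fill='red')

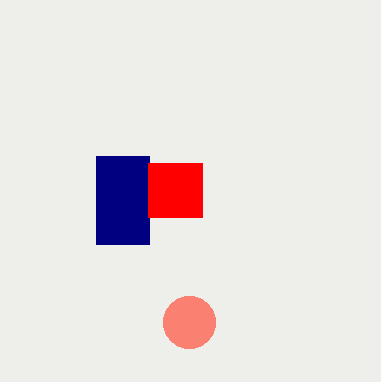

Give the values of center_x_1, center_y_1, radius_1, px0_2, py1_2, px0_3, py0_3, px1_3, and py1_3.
center_x_1 = 189; center_y_1 = 322; radius_1 = 26; px0_2 = 96; py1_2 = 244; px0_3 = 148; py0_3 = 163; px1_3 = 202; py1_3 = 217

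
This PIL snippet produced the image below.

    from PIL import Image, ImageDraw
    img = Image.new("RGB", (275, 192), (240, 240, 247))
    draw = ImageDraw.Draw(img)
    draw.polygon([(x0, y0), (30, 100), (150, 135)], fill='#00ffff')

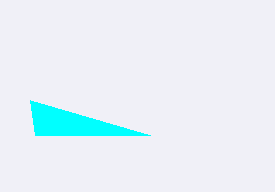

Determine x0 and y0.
x0 = 35
y0 = 135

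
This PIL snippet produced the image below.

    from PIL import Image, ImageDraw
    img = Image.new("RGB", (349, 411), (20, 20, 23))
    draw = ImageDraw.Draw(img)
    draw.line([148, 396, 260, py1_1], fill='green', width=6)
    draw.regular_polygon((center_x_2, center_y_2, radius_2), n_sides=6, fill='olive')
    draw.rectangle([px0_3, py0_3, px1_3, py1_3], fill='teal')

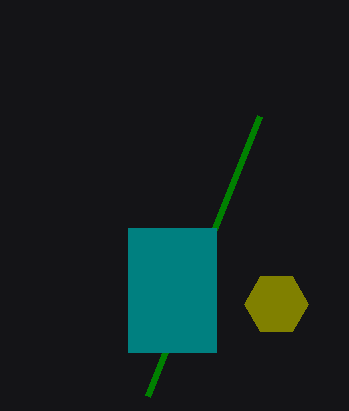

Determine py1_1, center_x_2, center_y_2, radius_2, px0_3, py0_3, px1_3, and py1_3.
py1_1 = 116, center_x_2 = 276, center_y_2 = 304, radius_2 = 32, px0_3 = 128, py0_3 = 228, px1_3 = 216, py1_3 = 352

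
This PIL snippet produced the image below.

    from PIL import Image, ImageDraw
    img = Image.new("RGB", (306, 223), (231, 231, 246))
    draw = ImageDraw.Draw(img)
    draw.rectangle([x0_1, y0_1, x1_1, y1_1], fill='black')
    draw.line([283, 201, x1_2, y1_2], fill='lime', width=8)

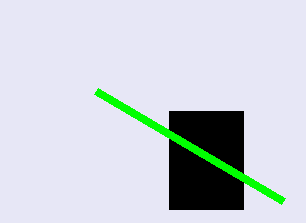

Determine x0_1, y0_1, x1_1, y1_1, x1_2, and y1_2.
x0_1 = 169, y0_1 = 111, x1_1 = 243, y1_1 = 209, x1_2 = 96, y1_2 = 91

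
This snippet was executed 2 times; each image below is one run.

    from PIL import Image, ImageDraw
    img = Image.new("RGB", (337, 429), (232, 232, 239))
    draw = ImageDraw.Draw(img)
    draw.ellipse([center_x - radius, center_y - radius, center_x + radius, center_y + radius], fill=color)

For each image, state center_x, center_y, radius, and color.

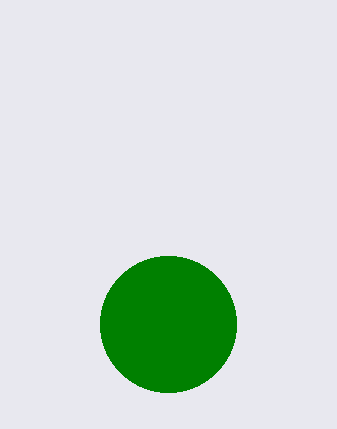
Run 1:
center_x = 168
center_y = 324
radius = 68
color = 'green'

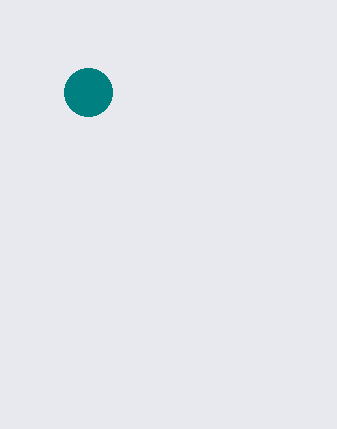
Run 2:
center_x = 88
center_y = 92
radius = 24
color = 'teal'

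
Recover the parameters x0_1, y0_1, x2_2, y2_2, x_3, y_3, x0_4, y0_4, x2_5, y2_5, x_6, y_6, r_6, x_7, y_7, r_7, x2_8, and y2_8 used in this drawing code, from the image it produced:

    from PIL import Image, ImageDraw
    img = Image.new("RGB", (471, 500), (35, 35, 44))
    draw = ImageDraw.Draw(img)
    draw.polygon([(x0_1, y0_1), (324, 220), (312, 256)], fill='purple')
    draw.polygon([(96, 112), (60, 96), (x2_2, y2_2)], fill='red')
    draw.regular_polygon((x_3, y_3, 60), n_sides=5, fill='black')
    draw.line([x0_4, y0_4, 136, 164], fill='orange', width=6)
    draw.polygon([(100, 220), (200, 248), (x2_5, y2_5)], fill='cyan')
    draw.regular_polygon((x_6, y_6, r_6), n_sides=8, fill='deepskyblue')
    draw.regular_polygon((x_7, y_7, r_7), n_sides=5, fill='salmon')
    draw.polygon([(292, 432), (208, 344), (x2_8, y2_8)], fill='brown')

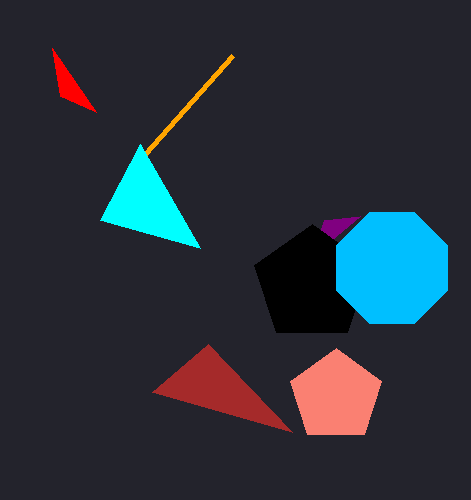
x0_1 = 360; y0_1 = 216; x2_2 = 52; y2_2 = 48; x_3 = 312; y_3 = 284; x0_4 = 232; y0_4 = 56; x2_5 = 140; y2_5 = 144; x_6 = 392; y_6 = 268; r_6 = 60; x_7 = 336; y_7 = 396; r_7 = 48; x2_8 = 152; y2_8 = 392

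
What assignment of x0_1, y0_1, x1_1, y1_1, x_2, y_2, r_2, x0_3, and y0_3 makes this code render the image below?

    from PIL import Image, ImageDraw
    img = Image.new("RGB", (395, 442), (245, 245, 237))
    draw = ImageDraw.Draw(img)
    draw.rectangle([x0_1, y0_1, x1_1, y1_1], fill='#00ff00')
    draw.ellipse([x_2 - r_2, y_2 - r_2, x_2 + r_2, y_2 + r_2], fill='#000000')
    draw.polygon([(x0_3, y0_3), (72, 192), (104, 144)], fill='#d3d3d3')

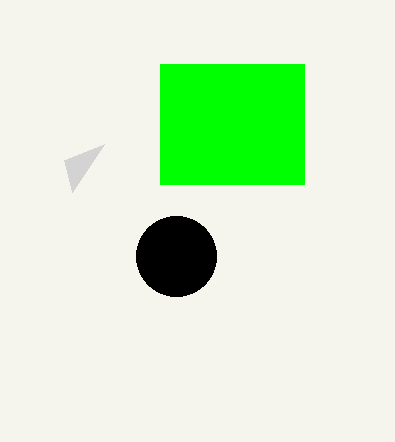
x0_1 = 160; y0_1 = 64; x1_1 = 304; y1_1 = 184; x_2 = 176; y_2 = 256; r_2 = 40; x0_3 = 64; y0_3 = 160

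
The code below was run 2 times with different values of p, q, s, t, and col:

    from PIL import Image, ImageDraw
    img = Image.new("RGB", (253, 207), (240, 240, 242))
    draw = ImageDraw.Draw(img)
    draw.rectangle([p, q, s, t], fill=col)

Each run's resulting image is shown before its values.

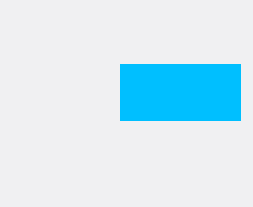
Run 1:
p = 120, q = 64, s = 240, t = 120, col = 'deepskyblue'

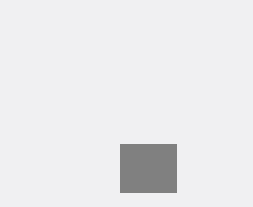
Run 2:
p = 120
q = 144
s = 176
t = 192
col = 'gray'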